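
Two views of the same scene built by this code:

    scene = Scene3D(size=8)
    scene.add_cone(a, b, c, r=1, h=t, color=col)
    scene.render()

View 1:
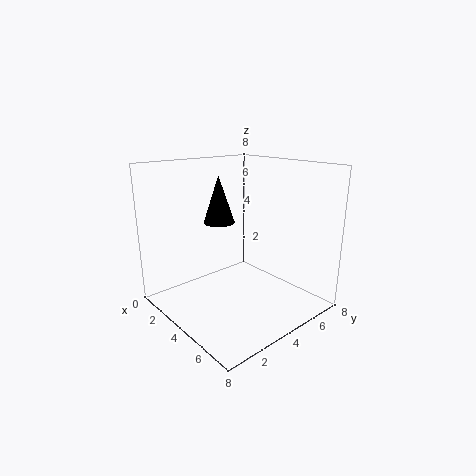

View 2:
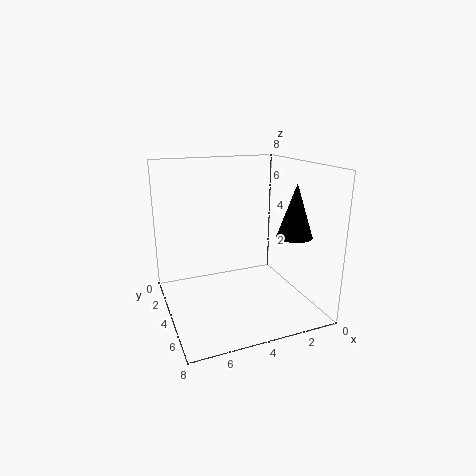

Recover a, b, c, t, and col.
a = 1, b = 5, c = 4, t = 3, col = 'black'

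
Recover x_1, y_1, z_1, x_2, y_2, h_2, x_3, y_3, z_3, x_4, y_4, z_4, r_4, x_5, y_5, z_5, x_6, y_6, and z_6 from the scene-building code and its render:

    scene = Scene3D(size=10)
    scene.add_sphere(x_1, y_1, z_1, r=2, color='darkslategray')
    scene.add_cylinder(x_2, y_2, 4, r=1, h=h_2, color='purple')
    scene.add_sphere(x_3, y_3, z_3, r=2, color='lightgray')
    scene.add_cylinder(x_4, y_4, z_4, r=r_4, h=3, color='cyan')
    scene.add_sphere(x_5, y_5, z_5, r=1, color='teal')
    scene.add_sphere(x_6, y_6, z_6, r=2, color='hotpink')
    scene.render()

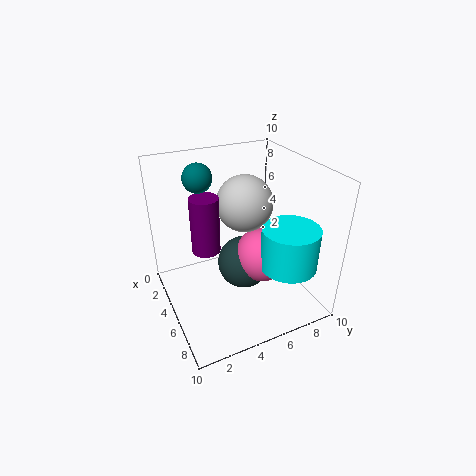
x_1 = 4
y_1 = 6
z_1 = 2
x_2 = 4
y_2 = 3
h_2 = 4
x_3 = 4
y_3 = 6
z_3 = 7
x_4 = 7
y_4 = 8
z_4 = 3
r_4 = 2
x_5 = 3
y_5 = 3
z_5 = 9
x_6 = 5
y_6 = 7
z_6 = 3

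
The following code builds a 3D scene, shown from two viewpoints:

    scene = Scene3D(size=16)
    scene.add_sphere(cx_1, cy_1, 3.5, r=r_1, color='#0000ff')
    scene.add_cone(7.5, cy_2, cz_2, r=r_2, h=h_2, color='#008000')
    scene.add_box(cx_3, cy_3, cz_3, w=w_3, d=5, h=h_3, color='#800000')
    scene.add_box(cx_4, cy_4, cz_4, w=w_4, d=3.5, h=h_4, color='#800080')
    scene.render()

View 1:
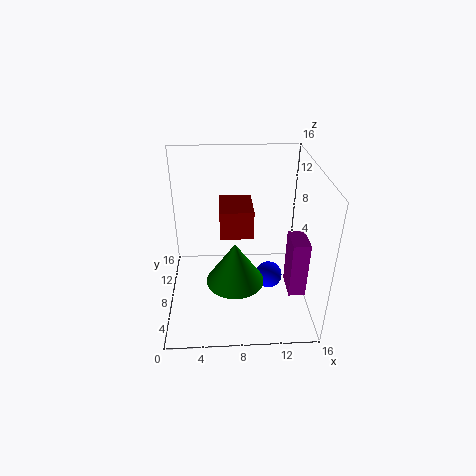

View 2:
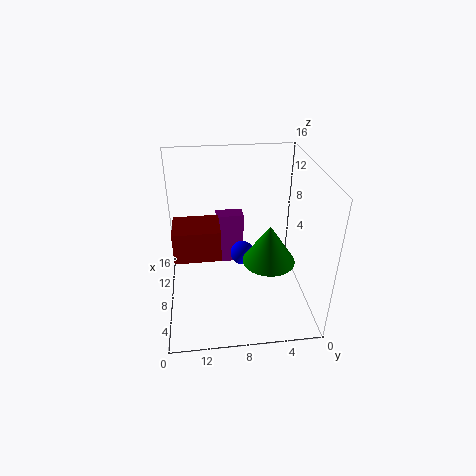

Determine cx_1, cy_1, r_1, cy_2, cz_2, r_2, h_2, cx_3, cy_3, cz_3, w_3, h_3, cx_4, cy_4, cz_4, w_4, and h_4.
cx_1 = 11.5, cy_1 = 7, r_1 = 1.5, cy_2 = 4.5, cz_2 = 5, r_2 = 3, h_2 = 4.5, cx_3 = 6, cy_3 = 10, cz_3 = 6.5, w_3 = 4, h_3 = 3.5, cx_4 = 14, cy_4 = 6.5, cz_4 = 0.5, w_4 = 2, h_4 = 7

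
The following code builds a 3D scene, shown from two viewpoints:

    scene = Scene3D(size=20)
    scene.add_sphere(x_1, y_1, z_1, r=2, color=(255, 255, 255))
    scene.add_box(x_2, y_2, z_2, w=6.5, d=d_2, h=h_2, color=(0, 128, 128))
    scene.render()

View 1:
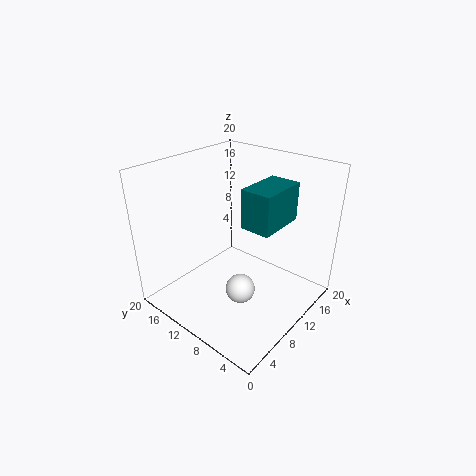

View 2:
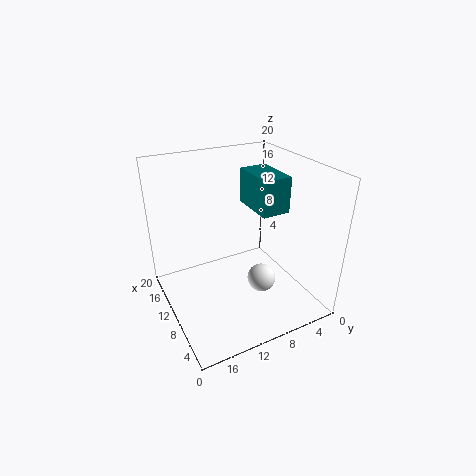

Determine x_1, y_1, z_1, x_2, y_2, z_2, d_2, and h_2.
x_1 = 7.5, y_1 = 7.5, z_1 = 4, x_2 = 7.5, y_2 = 3.5, z_2 = 13.5, d_2 = 4, h_2 = 5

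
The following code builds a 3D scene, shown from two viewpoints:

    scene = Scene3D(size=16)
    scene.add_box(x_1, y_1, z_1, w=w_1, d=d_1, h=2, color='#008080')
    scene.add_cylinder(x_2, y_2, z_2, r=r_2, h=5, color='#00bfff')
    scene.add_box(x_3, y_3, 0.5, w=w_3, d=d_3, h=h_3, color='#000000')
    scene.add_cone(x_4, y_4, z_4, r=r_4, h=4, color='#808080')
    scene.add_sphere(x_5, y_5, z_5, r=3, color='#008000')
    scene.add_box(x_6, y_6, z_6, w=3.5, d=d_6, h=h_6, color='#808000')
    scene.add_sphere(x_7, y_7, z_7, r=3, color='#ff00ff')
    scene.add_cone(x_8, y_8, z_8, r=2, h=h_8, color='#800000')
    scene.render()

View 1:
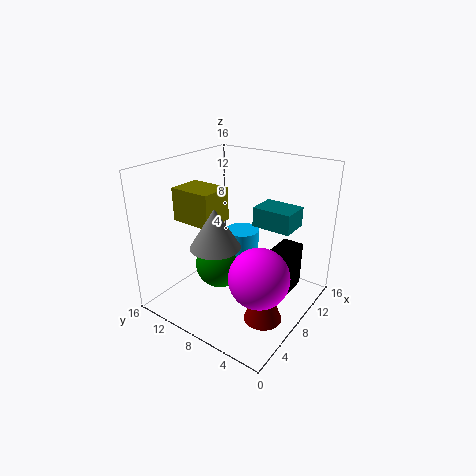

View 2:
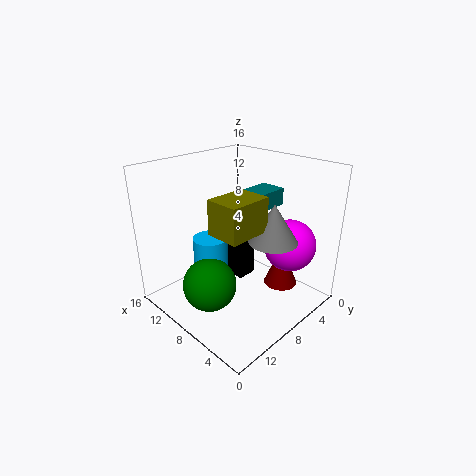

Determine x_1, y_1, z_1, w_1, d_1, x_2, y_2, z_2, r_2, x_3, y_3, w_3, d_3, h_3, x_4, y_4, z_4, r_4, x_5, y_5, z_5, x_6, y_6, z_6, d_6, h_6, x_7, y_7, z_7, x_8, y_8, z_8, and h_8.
x_1 = 7
y_1 = 1.5
z_1 = 10.5
w_1 = 3
d_1 = 4
x_2 = 11
y_2 = 9.5
z_2 = 2.5
r_2 = 2
x_3 = 10
y_3 = 3
w_3 = 4.5
d_3 = 2.5
h_3 = 5.5
x_4 = 3.5
y_4 = 7.5
z_4 = 9
r_4 = 2.5
x_5 = 9
y_5 = 11.5
z_5 = 3
x_6 = 3.5
y_6 = 8.5
z_6 = 10.5
d_6 = 4.5
h_6 = 3.5
x_7 = 4.5
y_7 = 3
z_7 = 6.5
x_8 = 5.5
y_8 = 3
z_8 = 1
h_8 = 5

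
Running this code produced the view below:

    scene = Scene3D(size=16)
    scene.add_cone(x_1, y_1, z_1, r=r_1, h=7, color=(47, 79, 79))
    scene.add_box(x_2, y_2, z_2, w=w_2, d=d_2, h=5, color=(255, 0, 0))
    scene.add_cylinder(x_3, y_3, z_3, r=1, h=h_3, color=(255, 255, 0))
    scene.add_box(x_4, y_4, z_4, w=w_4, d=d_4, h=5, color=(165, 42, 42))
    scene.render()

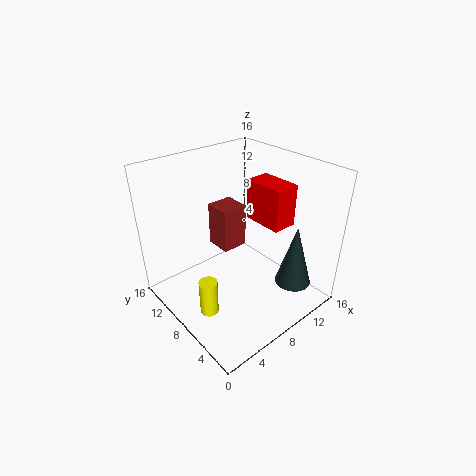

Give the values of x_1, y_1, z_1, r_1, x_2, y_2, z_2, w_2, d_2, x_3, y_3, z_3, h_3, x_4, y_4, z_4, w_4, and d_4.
x_1 = 12; y_1 = 3; z_1 = 3; r_1 = 2; x_2 = 12; y_2 = 6; z_2 = 8; w_2 = 3; d_2 = 5; x_3 = 3; y_3 = 7; z_3 = 1; h_3 = 4; x_4 = 7; y_4 = 9; z_4 = 6; w_4 = 3; d_4 = 3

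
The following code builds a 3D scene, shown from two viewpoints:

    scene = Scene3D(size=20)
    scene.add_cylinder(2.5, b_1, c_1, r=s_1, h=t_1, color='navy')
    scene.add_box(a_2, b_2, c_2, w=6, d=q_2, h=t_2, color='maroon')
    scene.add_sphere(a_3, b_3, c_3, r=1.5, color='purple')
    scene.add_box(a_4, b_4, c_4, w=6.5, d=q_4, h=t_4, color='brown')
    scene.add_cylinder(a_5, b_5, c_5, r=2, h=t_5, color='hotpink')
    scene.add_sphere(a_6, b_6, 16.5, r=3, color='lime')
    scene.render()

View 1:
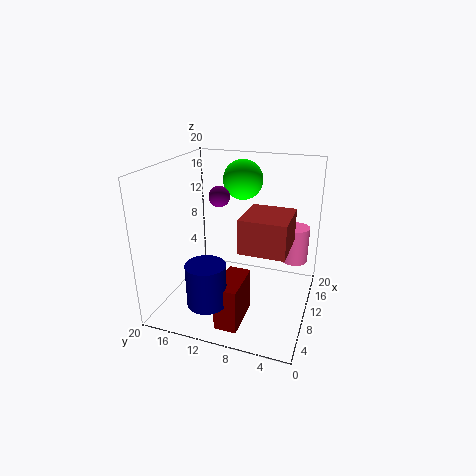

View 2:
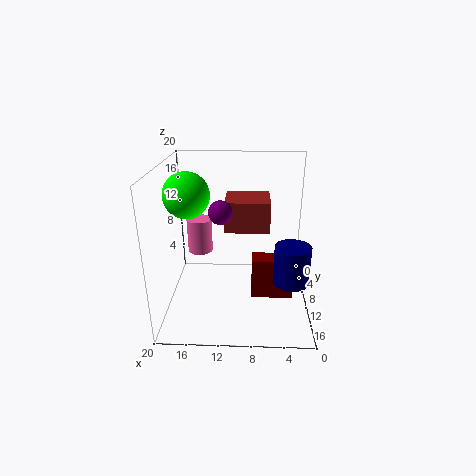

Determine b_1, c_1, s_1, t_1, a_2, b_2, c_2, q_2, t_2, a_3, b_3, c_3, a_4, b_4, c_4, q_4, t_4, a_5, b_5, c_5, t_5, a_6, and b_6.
b_1 = 11.5; c_1 = 4; s_1 = 2.5; t_1 = 5.5; a_2 = 2; b_2 = 7.5; c_2 = 0.5; q_2 = 3; t_2 = 6; a_3 = 12; b_3 = 13.5; c_3 = 15; a_4 = 5.5; b_4 = 2.5; c_4 = 10; q_4 = 6; t_4 = 4.5; a_5 = 16.5; b_5 = 3; c_5 = 4.5; t_5 = 5.5; a_6 = 16.5; b_6 = 11.5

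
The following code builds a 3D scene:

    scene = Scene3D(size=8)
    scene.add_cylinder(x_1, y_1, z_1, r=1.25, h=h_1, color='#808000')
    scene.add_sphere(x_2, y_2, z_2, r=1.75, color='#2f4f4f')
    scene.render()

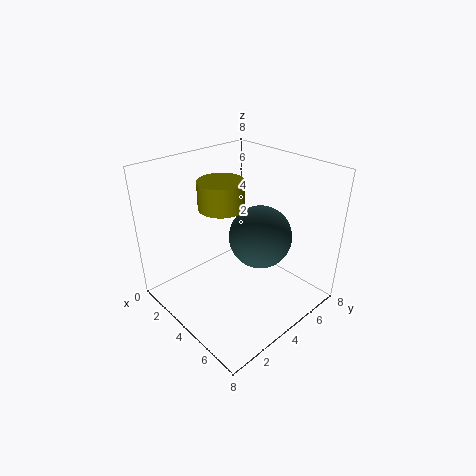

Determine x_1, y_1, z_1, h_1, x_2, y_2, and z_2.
x_1 = 3.25; y_1 = 3.5; z_1 = 5.75; h_1 = 1.5; x_2 = 4.75; y_2 = 5; z_2 = 4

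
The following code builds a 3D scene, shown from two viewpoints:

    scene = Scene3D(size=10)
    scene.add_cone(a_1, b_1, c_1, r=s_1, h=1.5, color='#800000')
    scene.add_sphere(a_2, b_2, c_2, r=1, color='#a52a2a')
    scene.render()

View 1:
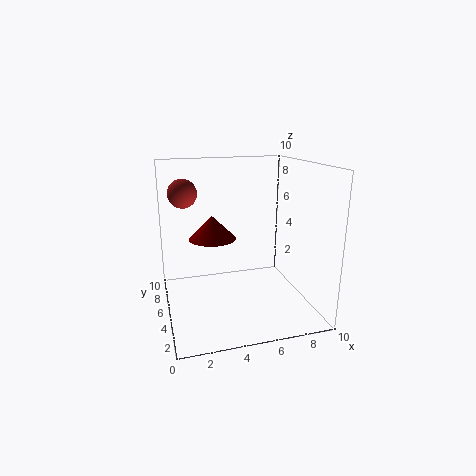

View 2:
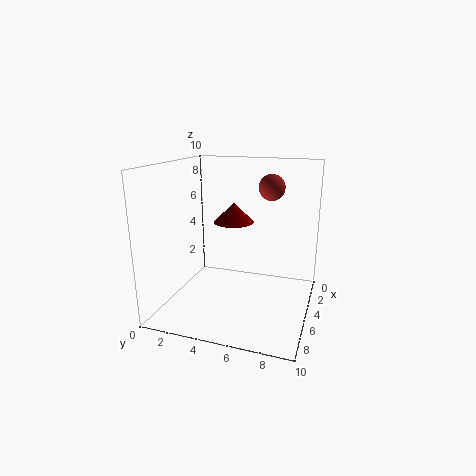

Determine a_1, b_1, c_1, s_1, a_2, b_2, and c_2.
a_1 = 3; b_1 = 4; c_1 = 5.5; s_1 = 1.5; a_2 = 1.5; b_2 = 6.5; c_2 = 8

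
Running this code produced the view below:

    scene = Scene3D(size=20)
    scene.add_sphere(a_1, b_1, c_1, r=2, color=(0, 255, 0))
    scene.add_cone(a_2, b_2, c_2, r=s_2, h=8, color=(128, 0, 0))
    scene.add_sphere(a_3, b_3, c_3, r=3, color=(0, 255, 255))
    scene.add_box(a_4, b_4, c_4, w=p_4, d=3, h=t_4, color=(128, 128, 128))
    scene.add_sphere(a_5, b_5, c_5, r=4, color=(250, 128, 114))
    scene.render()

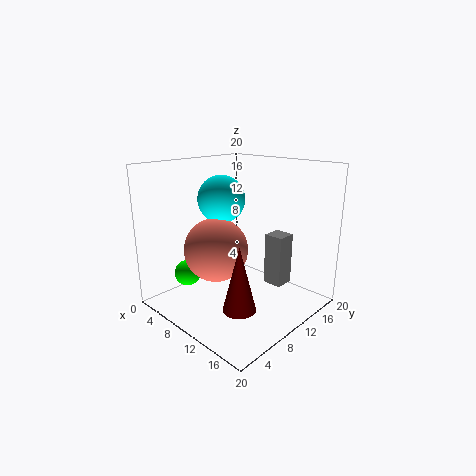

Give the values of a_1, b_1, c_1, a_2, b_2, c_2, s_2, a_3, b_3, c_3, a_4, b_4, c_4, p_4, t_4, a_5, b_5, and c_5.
a_1 = 2; b_1 = 7; c_1 = 3; a_2 = 16; b_2 = 4; c_2 = 4; s_2 = 2; a_3 = 10; b_3 = 7; c_3 = 16; a_4 = 10; b_4 = 16; c_4 = 1; p_4 = 3; t_4 = 8; a_5 = 11; b_5 = 5; c_5 = 10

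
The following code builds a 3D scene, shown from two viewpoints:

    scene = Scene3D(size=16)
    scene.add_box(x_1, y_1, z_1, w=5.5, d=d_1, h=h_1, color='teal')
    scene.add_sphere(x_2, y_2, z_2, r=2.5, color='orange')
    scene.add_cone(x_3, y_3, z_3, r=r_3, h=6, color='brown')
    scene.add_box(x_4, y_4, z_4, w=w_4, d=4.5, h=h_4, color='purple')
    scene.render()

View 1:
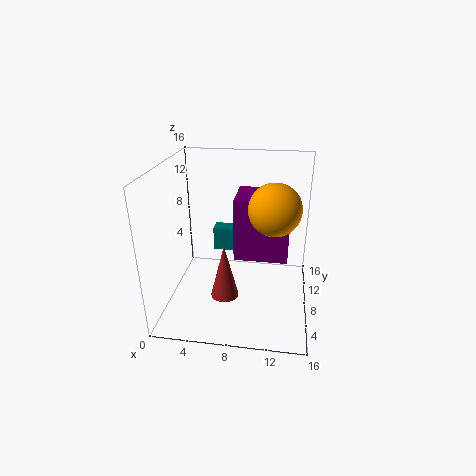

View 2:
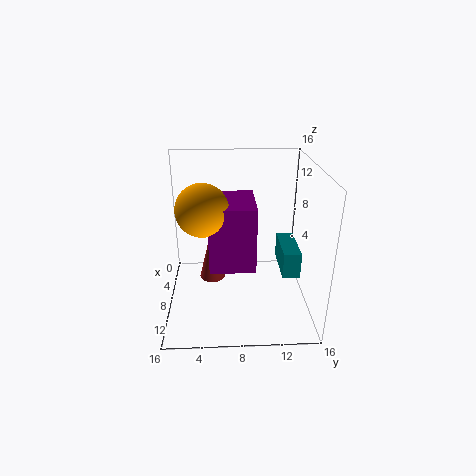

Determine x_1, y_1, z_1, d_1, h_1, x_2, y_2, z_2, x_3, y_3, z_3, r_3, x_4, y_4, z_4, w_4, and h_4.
x_1 = 4, y_1 = 13, z_1 = 3.5, d_1 = 2, h_1 = 3, x_2 = 12, y_2 = 4.5, z_2 = 13, x_3 = 7, y_3 = 5, z_3 = 2.5, r_3 = 1.5, x_4 = 8, y_4 = 5, z_4 = 7, w_4 = 5.5, h_4 = 6.5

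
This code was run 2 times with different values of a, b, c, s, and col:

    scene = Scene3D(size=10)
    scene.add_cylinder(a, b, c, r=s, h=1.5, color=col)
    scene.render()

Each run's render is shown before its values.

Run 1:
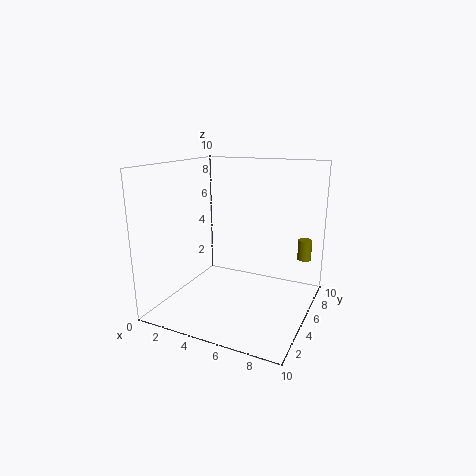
a = 9, b = 8, c = 3, s = 0.5, col = 'olive'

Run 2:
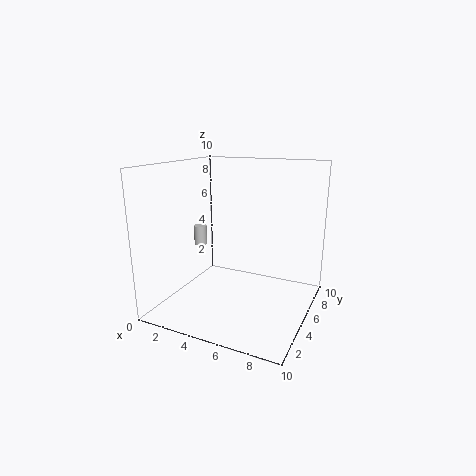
a = 1, b = 6.5, c = 3.5, s = 0.5, col = 'lightgray'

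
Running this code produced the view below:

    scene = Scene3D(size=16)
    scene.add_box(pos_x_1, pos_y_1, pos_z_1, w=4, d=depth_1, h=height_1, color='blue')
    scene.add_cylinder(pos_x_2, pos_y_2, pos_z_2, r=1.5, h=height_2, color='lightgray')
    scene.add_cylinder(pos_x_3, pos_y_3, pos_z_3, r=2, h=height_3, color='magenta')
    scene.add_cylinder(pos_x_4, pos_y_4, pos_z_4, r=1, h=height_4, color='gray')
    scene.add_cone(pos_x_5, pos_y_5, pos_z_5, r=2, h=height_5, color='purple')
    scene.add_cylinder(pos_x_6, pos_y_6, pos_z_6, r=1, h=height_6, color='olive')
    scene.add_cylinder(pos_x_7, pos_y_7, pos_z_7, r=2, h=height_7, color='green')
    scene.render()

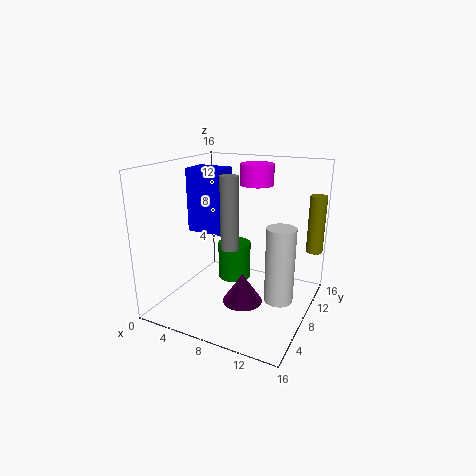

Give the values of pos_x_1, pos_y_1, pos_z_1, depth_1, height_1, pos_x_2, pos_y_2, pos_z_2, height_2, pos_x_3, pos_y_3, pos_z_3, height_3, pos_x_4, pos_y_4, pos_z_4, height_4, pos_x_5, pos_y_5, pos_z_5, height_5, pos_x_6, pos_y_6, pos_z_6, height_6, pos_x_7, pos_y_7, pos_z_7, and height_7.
pos_x_1 = 2.5; pos_y_1 = 6.5; pos_z_1 = 8.5; depth_1 = 3; height_1 = 7; pos_x_2 = 13.5; pos_y_2 = 6.5; pos_z_2 = 2.5; height_2 = 8; pos_x_3 = 8; pos_y_3 = 13; pos_z_3 = 13; height_3 = 2.5; pos_x_4 = 7.5; pos_y_4 = 7; pos_z_4 = 7; height_4 = 8; pos_x_5 = 10.5; pos_y_5 = 4; pos_z_5 = 3; height_5 = 3; pos_x_6 = 15; pos_y_6 = 15; pos_z_6 = 5; height_6 = 7; pos_x_7 = 6; pos_y_7 = 11; pos_z_7 = 1.5; height_7 = 4.5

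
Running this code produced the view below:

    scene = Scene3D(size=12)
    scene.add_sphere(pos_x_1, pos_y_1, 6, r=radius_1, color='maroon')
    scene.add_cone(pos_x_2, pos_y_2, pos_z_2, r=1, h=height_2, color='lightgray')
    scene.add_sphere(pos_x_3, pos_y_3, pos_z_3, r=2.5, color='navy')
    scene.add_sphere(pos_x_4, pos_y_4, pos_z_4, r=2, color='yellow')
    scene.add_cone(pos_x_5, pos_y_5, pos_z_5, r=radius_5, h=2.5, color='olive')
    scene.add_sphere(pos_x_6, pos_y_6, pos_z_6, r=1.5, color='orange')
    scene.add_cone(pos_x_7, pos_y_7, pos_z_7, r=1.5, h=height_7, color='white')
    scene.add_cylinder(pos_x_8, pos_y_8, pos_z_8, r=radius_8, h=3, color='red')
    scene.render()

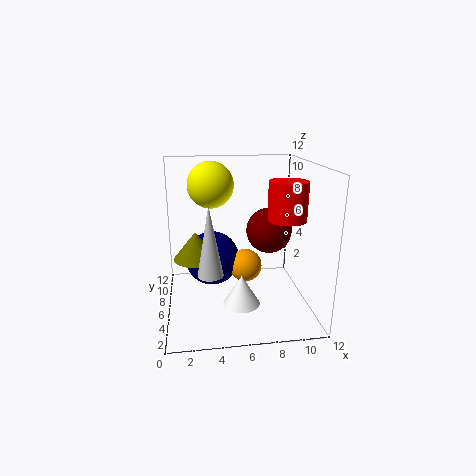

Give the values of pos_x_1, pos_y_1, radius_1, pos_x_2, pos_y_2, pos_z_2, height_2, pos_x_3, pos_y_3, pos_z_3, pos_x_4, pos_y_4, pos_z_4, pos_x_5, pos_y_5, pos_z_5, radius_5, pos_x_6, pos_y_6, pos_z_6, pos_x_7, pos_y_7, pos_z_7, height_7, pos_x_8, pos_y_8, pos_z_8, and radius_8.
pos_x_1 = 9, pos_y_1 = 7.5, radius_1 = 2, pos_x_2 = 3.5, pos_y_2 = 3.5, pos_z_2 = 4, height_2 = 5.5, pos_x_3 = 4, pos_y_3 = 9, pos_z_3 = 3, pos_x_4 = 4, pos_y_4 = 8.5, pos_z_4 = 10, pos_x_5 = 2.5, pos_y_5 = 8, pos_z_5 = 3.5, radius_5 = 2, pos_x_6 = 7, pos_y_6 = 8, pos_z_6 = 2.5, pos_x_7 = 6, pos_y_7 = 4, pos_z_7 = 1, height_7 = 2.5, pos_x_8 = 9.5, pos_y_8 = 4, pos_z_8 = 8, radius_8 = 1.5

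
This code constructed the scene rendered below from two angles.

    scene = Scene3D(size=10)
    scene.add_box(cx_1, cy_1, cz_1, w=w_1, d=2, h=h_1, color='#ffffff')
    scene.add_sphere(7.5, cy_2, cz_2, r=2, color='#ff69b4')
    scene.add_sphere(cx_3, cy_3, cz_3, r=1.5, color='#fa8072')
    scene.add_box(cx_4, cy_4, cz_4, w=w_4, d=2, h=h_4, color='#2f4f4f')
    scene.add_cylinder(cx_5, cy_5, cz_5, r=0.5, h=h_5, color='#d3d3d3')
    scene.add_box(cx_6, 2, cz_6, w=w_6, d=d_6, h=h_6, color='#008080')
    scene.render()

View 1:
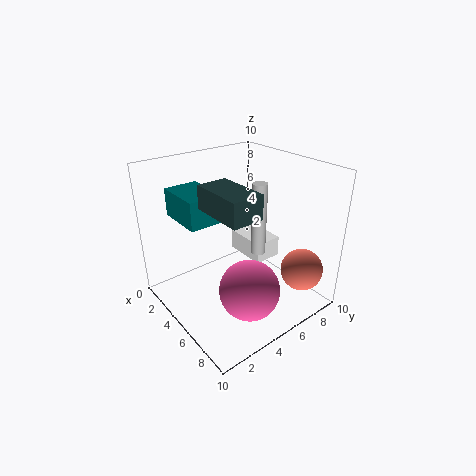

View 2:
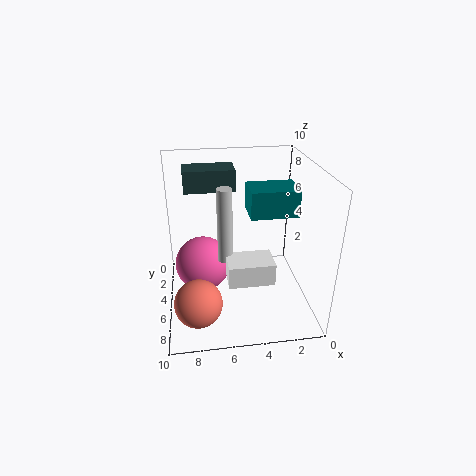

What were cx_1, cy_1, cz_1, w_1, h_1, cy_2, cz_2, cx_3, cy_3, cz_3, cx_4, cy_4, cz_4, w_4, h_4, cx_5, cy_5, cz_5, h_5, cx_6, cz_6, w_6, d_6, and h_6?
cx_1 = 3; cy_1 = 6; cz_1 = 3; w_1 = 3; h_1 = 1.5; cy_2 = 4; cz_2 = 2.5; cx_3 = 8; cy_3 = 8.5; cz_3 = 2.5; cx_4 = 5; cy_4 = 2; cz_4 = 8; w_4 = 3.5; h_4 = 1.5; cx_5 = 6; cy_5 = 6; cz_5 = 4; h_5 = 5; cx_6 = 0.5; cz_6 = 6; w_6 = 3.5; d_6 = 2.5; h_6 = 2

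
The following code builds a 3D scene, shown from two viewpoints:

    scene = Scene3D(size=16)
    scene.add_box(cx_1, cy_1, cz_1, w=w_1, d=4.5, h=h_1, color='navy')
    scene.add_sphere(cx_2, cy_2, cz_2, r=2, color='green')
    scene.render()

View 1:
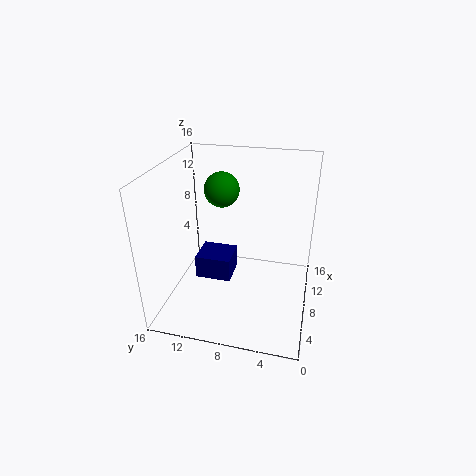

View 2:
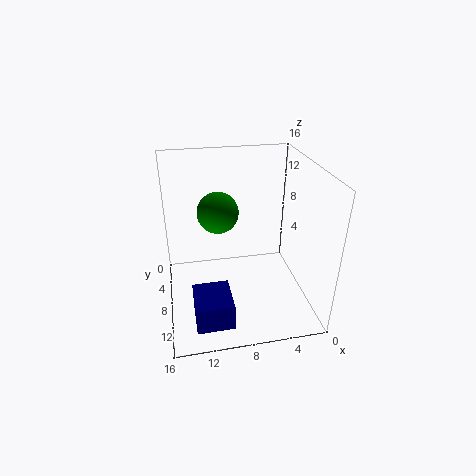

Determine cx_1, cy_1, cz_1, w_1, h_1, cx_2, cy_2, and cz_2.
cx_1 = 9.5; cy_1 = 9.5; cz_1 = 0.5; w_1 = 4; h_1 = 3; cx_2 = 10.5; cy_2 = 10.5; cz_2 = 12.5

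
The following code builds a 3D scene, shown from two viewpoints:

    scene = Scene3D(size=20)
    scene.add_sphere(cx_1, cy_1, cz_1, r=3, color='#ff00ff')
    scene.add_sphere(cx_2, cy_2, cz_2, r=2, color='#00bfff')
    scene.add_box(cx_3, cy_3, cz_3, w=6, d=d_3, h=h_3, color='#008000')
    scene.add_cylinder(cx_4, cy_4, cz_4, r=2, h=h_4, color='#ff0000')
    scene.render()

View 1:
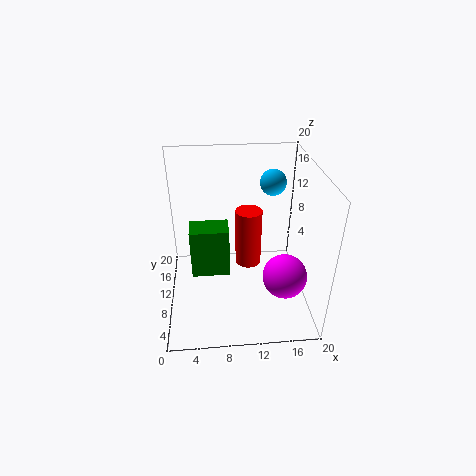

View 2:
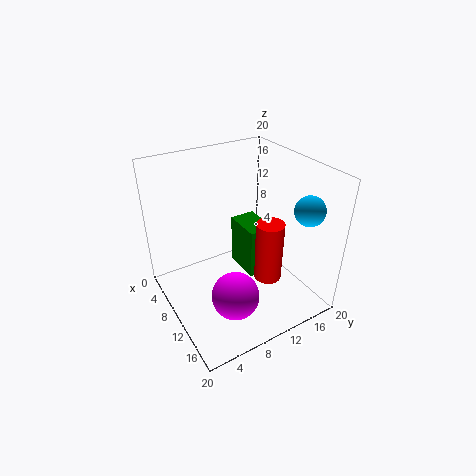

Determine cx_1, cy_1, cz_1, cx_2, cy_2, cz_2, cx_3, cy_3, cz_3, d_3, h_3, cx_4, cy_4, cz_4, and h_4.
cx_1 = 16; cy_1 = 6; cz_1 = 6; cx_2 = 16; cy_2 = 17; cz_2 = 15; cx_3 = 3; cy_3 = 13; cz_3 = 1; d_3 = 4; h_3 = 8; cx_4 = 12; cy_4 = 14; cz_4 = 3; h_4 = 9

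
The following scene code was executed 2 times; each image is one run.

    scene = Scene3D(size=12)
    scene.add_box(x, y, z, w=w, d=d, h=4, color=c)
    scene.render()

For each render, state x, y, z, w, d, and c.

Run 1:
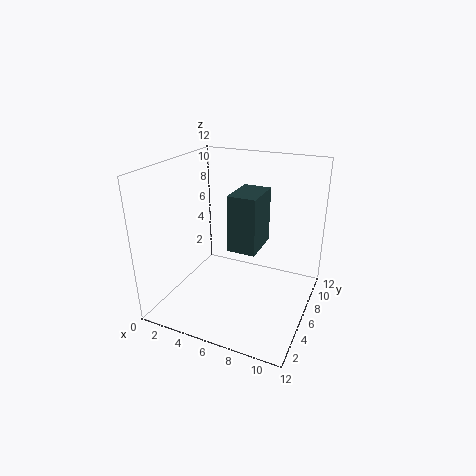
x = 7, y = 2, z = 7, w = 2, d = 3, c = 'darkslategray'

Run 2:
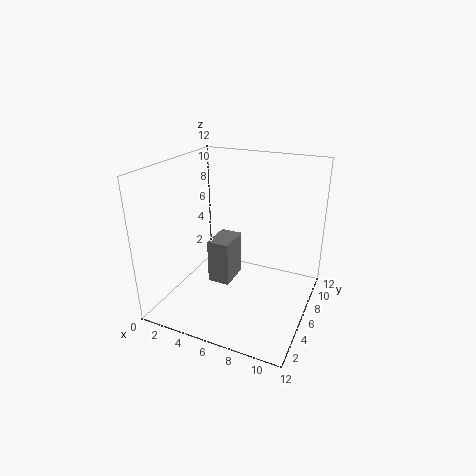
x = 3, y = 6, z = 1, w = 2, d = 3, c = 'gray'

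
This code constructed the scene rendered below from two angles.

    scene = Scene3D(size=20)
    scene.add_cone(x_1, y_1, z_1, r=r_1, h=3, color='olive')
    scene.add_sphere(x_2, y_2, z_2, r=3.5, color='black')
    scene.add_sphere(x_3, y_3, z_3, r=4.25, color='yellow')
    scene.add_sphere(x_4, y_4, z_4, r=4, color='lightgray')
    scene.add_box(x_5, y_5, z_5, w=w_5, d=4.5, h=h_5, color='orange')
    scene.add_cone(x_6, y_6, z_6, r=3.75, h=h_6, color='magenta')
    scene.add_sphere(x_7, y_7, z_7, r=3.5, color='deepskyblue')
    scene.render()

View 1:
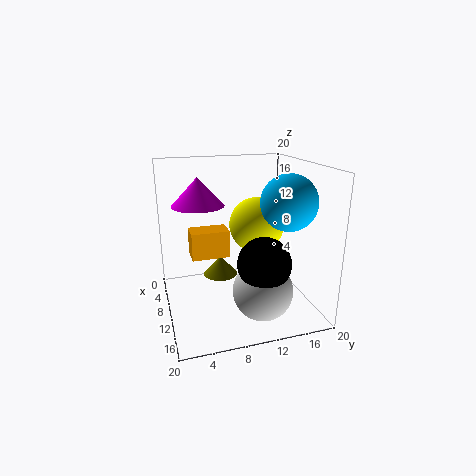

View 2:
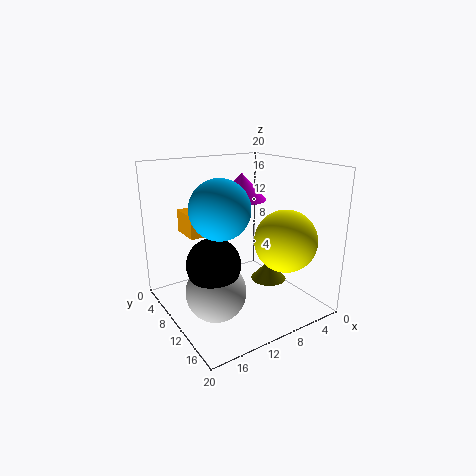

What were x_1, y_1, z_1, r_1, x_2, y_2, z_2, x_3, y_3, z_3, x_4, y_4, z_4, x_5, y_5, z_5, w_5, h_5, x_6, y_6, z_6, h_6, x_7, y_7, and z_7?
x_1 = 3.5, y_1 = 9, z_1 = 1.5, r_1 = 2.75, x_2 = 15, y_2 = 12, z_2 = 8, x_3 = 5.25, y_3 = 14.5, z_3 = 10, x_4 = 14.75, y_4 = 12, z_4 = 4, x_5 = 13, y_5 = 2.75, z_5 = 10, w_5 = 2.75, h_5 = 3.25, x_6 = 6.25, y_6 = 5.25, z_6 = 14, h_6 = 4, x_7 = 15.5, y_7 = 14.75, z_7 = 16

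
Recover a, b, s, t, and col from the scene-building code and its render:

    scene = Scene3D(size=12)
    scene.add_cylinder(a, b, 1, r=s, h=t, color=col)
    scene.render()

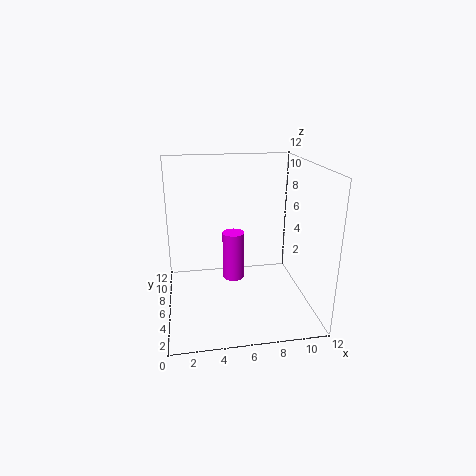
a = 6
b = 8.5
s = 1
t = 4.5
col = 'magenta'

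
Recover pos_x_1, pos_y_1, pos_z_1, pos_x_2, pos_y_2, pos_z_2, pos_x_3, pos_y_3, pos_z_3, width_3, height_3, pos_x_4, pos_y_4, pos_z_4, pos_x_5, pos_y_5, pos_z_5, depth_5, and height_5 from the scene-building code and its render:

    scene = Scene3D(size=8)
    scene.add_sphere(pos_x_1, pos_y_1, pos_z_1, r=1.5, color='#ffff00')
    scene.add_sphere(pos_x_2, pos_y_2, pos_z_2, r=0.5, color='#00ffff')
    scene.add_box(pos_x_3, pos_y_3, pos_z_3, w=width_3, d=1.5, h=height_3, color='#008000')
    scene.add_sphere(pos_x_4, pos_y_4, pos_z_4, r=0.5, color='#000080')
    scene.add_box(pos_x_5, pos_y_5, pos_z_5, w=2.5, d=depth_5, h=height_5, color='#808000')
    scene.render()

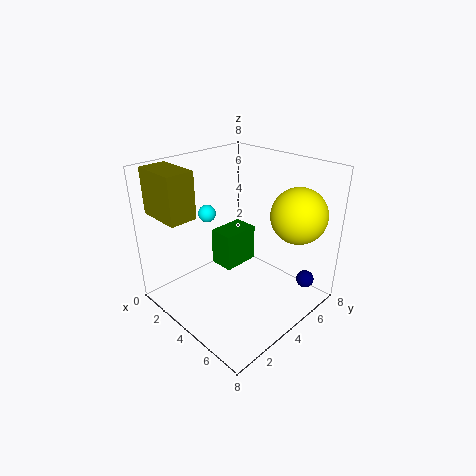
pos_x_1 = 6.5, pos_y_1 = 6, pos_z_1 = 5.5, pos_x_2 = 2, pos_y_2 = 3.5, pos_z_2 = 5, pos_x_3 = 6, pos_y_3 = 0.5, pos_z_3 = 5, width_3 = 1, height_3 = 1.5, pos_x_4 = 7, pos_y_4 = 6.5, pos_z_4 = 1.5, pos_x_5 = 0.5, pos_y_5 = 0.5, pos_z_5 = 5.5, depth_5 = 1.5, height_5 = 2.5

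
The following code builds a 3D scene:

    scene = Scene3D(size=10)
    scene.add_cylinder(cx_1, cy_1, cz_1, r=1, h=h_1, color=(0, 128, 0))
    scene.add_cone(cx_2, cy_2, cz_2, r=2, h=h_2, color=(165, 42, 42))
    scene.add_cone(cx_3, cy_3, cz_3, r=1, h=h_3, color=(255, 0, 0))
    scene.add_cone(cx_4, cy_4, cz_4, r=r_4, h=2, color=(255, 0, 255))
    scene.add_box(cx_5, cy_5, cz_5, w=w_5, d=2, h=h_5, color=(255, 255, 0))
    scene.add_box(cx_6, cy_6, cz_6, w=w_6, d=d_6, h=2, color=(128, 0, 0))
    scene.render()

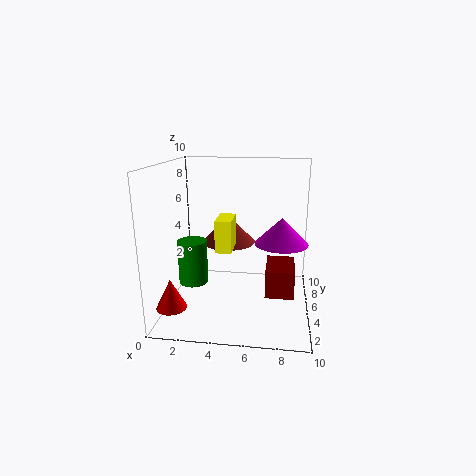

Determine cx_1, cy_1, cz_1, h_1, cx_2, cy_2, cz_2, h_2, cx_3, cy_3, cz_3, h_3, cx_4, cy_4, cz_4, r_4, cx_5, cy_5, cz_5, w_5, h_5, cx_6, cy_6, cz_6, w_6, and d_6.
cx_1 = 2
cy_1 = 4
cz_1 = 2
h_1 = 3
cx_2 = 4
cy_2 = 7
cz_2 = 4
h_2 = 2
cx_3 = 1
cy_3 = 2
cz_3 = 1
h_3 = 2
cx_4 = 8
cy_4 = 7
cz_4 = 4
r_4 = 2
cx_5 = 4
cy_5 = 2
cz_5 = 5
w_5 = 1
h_5 = 2
cx_6 = 7
cy_6 = 4
cz_6 = 1
w_6 = 2
d_6 = 3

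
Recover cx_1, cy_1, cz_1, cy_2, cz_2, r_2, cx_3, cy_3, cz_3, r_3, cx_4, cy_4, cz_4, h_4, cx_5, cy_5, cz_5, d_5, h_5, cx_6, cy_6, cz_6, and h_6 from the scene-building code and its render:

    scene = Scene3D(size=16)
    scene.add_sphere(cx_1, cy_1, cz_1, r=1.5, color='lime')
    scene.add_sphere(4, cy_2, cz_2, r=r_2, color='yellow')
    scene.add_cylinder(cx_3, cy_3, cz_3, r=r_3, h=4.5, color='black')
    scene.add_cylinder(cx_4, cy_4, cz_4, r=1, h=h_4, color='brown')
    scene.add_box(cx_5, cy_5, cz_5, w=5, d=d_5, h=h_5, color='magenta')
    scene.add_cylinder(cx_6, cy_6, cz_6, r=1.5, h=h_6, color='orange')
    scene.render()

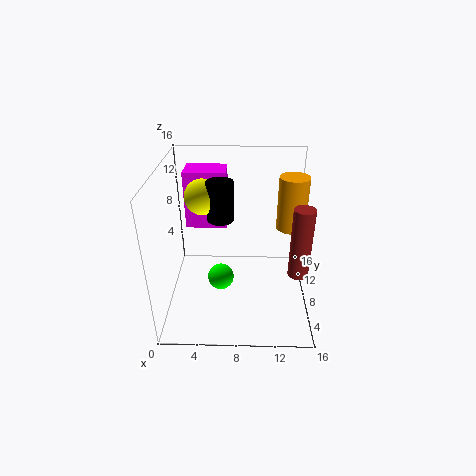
cx_1 = 6; cy_1 = 7.5; cz_1 = 3; cy_2 = 10; cz_2 = 12; r_2 = 2; cx_3 = 6; cy_3 = 9.5; cz_3 = 9.5; r_3 = 1.5; cx_4 = 14; cy_4 = 3; cz_4 = 7; h_4 = 7; cx_5 = 1.5; cy_5 = 12; cz_5 = 7; d_5 = 3.5; h_5 = 7; cx_6 = 13.5; cy_6 = 7; cz_6 = 10; h_6 = 5.5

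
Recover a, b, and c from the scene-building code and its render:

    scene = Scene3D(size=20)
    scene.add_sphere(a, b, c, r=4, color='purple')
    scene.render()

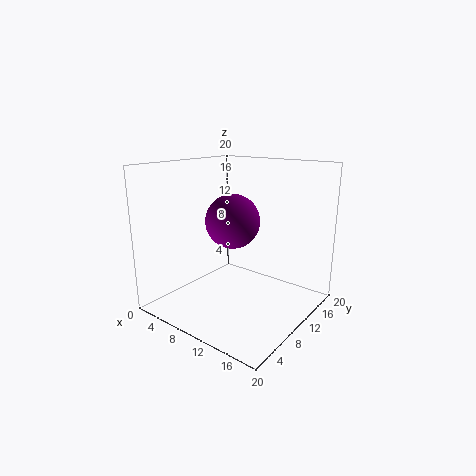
a = 7.5
b = 12
c = 11.5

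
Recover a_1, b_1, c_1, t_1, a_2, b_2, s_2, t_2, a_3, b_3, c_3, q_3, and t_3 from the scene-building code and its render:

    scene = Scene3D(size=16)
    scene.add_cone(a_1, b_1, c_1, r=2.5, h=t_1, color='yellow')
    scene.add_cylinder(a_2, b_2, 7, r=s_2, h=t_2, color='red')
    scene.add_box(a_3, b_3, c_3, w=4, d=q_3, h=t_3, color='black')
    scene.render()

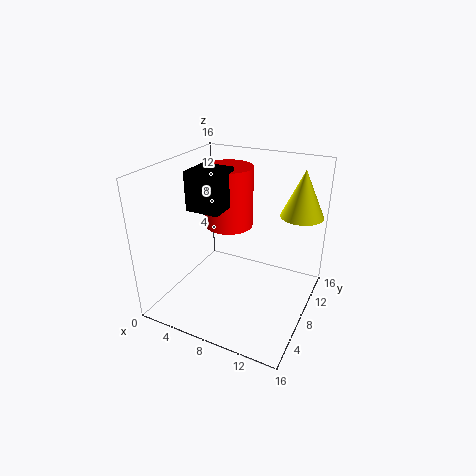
a_1 = 13.5
b_1 = 13.5
c_1 = 9.5
t_1 = 5.5
a_2 = 4.5
b_2 = 12.5
s_2 = 3
t_2 = 7.5
a_3 = 2
b_3 = 7
c_3 = 10.5
q_3 = 4
t_3 = 4.5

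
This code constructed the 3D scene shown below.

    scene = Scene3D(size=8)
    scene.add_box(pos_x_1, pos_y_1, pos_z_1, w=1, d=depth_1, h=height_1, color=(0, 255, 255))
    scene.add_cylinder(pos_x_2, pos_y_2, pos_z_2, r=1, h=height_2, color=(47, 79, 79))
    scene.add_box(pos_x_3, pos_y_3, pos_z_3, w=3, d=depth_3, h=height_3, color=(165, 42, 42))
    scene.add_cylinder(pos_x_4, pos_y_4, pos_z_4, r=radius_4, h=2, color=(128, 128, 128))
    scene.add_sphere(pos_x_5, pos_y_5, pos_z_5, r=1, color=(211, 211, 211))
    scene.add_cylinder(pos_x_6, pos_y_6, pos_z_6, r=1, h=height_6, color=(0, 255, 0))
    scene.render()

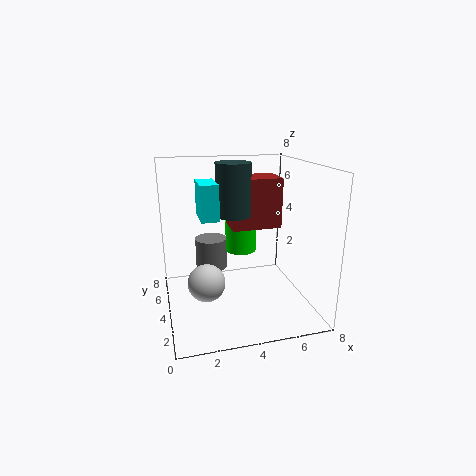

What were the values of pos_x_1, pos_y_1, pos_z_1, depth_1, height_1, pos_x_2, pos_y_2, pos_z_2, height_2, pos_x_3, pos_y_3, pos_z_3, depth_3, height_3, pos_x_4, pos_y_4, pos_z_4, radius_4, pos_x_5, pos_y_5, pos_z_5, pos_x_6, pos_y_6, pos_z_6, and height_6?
pos_x_1 = 2; pos_y_1 = 4; pos_z_1 = 5; depth_1 = 2; height_1 = 2; pos_x_2 = 4; pos_y_2 = 5; pos_z_2 = 5; height_2 = 3; pos_x_3 = 4; pos_y_3 = 5; pos_z_3 = 4; depth_3 = 2; height_3 = 3; pos_x_4 = 3; pos_y_4 = 7; pos_z_4 = 1; radius_4 = 1; pos_x_5 = 2; pos_y_5 = 3; pos_z_5 = 2; pos_x_6 = 5; pos_y_6 = 7; pos_z_6 = 2; height_6 = 2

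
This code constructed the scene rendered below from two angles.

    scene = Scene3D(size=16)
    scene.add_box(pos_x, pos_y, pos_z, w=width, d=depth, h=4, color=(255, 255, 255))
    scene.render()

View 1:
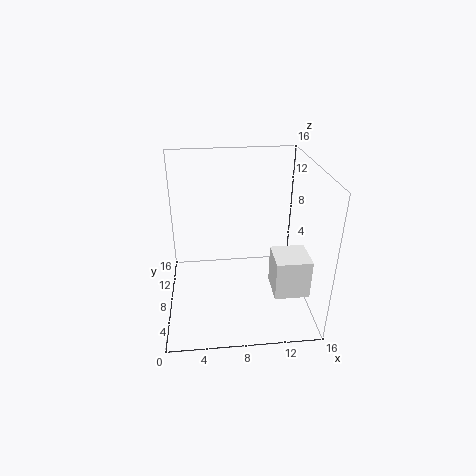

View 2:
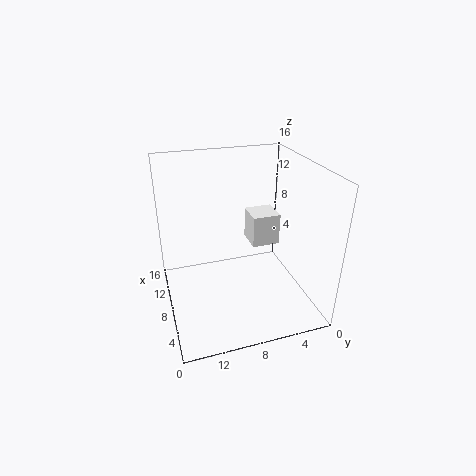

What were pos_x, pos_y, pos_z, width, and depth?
pos_x = 11
pos_y = 1.5
pos_z = 4.5
width = 3.5
depth = 3.5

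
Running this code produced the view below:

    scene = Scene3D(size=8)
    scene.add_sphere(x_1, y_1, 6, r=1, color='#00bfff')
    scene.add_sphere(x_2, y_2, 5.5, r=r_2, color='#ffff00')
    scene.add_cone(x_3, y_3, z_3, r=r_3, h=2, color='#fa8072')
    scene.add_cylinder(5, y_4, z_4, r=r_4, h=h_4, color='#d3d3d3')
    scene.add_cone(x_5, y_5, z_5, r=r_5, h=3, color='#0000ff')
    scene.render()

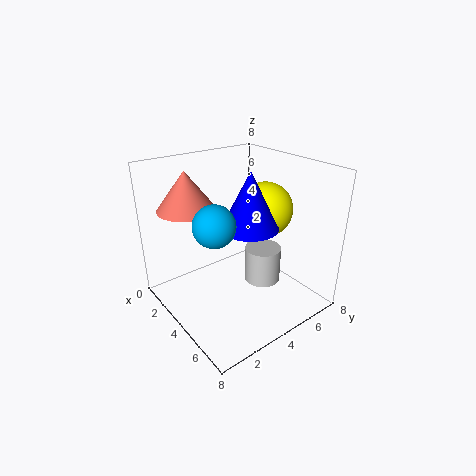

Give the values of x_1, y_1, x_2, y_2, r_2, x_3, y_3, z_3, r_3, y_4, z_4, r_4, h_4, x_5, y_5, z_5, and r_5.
x_1 = 5.5
y_1 = 1.5
x_2 = 4.5
y_2 = 5.5
r_2 = 1.5
x_3 = 3
y_3 = 1.5
z_3 = 6
r_3 = 1.5
y_4 = 5
z_4 = 1.5
r_4 = 1
h_4 = 2
x_5 = 5
y_5 = 4
z_5 = 5
r_5 = 1.5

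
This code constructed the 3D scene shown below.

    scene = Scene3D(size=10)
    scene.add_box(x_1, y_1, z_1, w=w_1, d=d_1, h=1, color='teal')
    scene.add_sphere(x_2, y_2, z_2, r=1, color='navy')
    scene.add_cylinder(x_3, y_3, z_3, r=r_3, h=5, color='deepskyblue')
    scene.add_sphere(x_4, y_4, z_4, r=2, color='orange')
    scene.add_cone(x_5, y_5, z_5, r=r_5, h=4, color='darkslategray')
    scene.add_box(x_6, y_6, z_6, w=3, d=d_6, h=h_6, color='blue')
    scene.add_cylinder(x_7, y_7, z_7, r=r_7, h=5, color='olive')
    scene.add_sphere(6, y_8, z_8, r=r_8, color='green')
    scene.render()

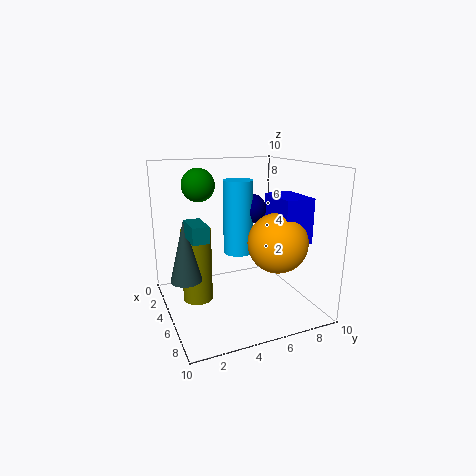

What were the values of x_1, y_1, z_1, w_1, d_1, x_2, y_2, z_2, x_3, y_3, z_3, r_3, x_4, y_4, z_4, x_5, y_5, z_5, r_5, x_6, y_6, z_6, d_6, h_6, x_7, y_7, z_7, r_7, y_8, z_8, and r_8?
x_1 = 6
y_1 = 1
z_1 = 6
w_1 = 2
d_1 = 1
x_2 = 5
y_2 = 6
z_2 = 7
x_3 = 5
y_3 = 5
z_3 = 4
r_3 = 1
x_4 = 7
y_4 = 7
z_4 = 5
x_5 = 6
y_5 = 1
z_5 = 3
r_5 = 1
x_6 = 5
y_6 = 7
z_6 = 5
d_6 = 2
h_6 = 3
x_7 = 5
y_7 = 2
z_7 = 1
r_7 = 1
y_8 = 2
z_8 = 9
r_8 = 1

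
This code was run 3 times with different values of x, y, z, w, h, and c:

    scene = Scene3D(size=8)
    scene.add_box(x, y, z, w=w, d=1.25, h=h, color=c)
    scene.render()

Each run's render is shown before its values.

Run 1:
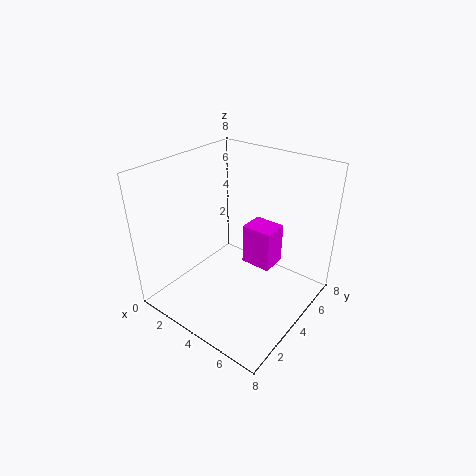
x = 5.25
y = 2.75
z = 3.75
w = 1.5
h = 2
c = 'magenta'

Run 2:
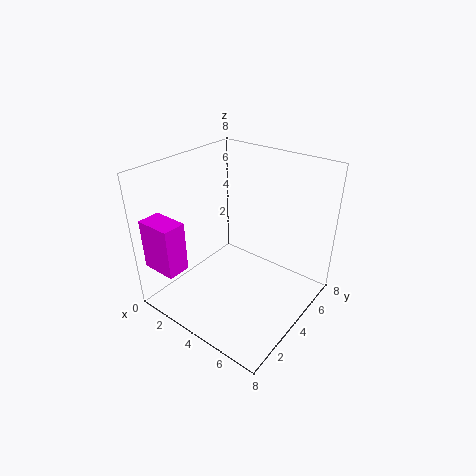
x = 0.5
y = 0.25
z = 2.75
w = 2
h = 2.75
c = 'magenta'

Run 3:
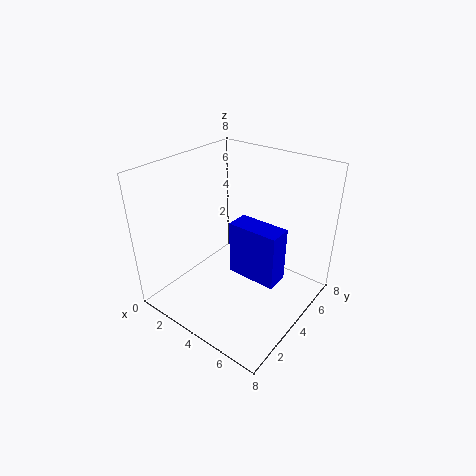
x = 4
y = 3.25
z = 2.25
w = 2.75
h = 3
c = 'blue'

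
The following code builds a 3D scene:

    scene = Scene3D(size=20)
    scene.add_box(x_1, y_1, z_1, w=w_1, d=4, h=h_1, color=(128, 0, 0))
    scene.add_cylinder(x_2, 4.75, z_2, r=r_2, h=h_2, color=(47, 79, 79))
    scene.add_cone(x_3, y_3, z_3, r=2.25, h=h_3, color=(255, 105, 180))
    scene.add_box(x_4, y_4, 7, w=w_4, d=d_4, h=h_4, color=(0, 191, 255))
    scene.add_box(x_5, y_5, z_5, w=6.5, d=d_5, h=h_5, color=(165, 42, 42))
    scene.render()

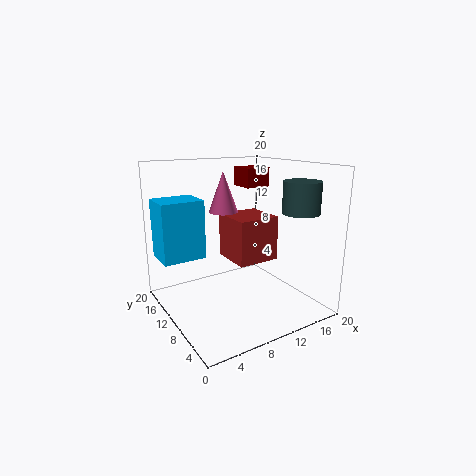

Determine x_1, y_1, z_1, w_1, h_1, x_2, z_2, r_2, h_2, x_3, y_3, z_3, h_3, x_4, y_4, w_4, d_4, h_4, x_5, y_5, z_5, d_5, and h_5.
x_1 = 14.75
y_1 = 14.75
z_1 = 15.75
w_1 = 4
h_1 = 3
x_2 = 16.5
z_2 = 13.75
r_2 = 2.5
h_2 = 4.25
x_3 = 11.25
y_3 = 16.25
z_3 = 12.25
h_3 = 6.25
x_4 = 0.25
y_4 = 12.5
w_4 = 6
d_4 = 5
h_4 = 8.25
x_5 = 10.75
y_5 = 10.25
z_5 = 5.25
d_5 = 6.5
h_5 = 6.75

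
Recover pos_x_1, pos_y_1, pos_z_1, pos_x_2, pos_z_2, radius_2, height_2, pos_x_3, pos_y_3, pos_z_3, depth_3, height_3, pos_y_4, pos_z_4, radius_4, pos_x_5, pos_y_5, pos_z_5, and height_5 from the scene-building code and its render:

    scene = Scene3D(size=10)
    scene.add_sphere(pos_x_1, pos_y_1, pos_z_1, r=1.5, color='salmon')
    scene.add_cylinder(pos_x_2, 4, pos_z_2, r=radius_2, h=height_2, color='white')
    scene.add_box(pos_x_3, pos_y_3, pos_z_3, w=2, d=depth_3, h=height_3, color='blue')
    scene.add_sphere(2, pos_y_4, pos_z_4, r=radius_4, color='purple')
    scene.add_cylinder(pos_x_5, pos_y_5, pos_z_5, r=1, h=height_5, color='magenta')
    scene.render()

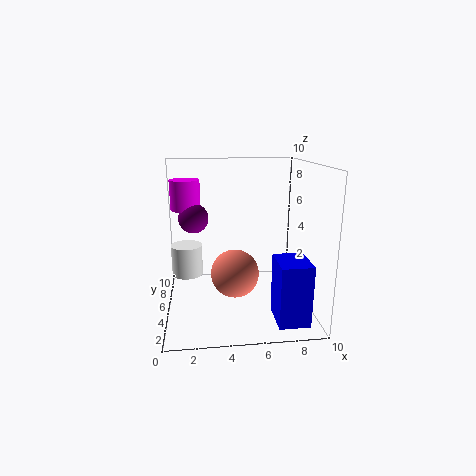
pos_x_1 = 4.5
pos_y_1 = 2.5
pos_z_1 = 3.5
pos_x_2 = 1.5
pos_z_2 = 3
radius_2 = 1
height_2 = 2
pos_x_3 = 7
pos_y_3 = 0.5
pos_z_3 = 0.5
depth_3 = 2.5
height_3 = 4
pos_y_4 = 5
pos_z_4 = 6.5
radius_4 = 1
pos_x_5 = 1.5
pos_y_5 = 5.5
pos_z_5 = 7
height_5 = 2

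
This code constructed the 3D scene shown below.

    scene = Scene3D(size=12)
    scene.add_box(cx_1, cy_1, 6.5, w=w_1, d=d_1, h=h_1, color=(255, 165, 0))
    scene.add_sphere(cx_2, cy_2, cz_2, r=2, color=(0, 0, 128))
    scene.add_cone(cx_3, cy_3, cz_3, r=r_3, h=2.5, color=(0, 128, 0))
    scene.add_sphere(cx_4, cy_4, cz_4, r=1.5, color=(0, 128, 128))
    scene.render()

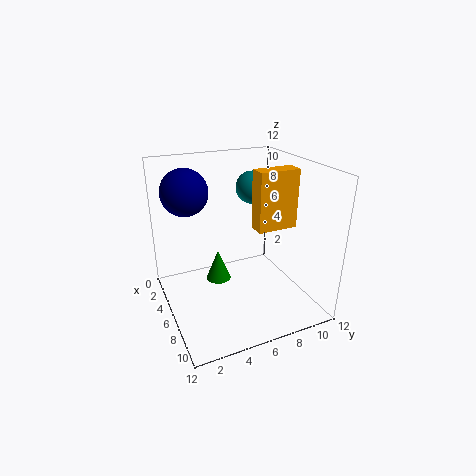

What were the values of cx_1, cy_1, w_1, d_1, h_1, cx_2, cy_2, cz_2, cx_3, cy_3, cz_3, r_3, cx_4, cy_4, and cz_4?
cx_1 = 5.5, cy_1 = 7.5, w_1 = 1.5, d_1 = 3.5, h_1 = 5, cx_2 = 3, cy_2 = 2.5, cz_2 = 9.5, cx_3 = 6.5, cy_3 = 4, cz_3 = 3, r_3 = 1, cx_4 = 2.5, cy_4 = 9, cz_4 = 9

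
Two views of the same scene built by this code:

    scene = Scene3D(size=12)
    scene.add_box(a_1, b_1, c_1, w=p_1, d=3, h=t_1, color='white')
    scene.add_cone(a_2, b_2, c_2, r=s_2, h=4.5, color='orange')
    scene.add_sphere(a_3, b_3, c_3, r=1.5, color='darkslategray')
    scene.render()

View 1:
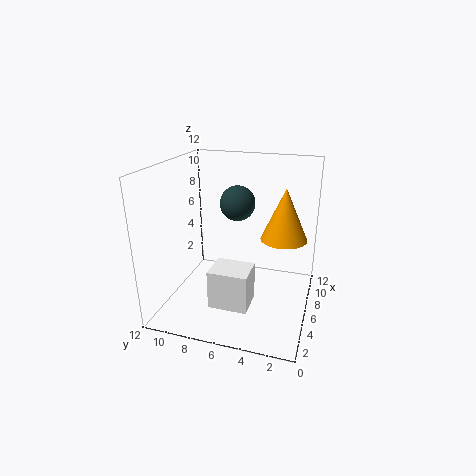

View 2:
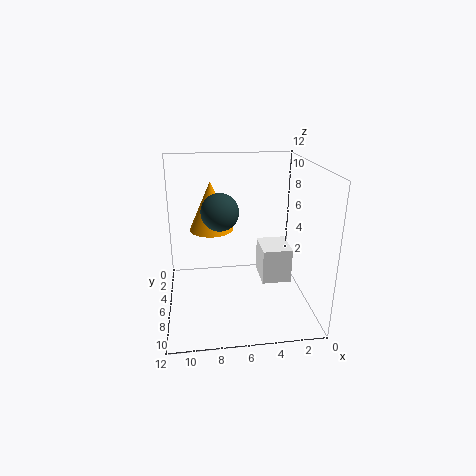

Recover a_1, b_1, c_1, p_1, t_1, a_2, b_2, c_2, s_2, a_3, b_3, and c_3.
a_1 = 1.5; b_1 = 4; c_1 = 2; p_1 = 2.5; t_1 = 3; a_2 = 8; b_2 = 2.5; c_2 = 5.5; s_2 = 2; a_3 = 7.5; b_3 = 6.5; c_3 = 8.5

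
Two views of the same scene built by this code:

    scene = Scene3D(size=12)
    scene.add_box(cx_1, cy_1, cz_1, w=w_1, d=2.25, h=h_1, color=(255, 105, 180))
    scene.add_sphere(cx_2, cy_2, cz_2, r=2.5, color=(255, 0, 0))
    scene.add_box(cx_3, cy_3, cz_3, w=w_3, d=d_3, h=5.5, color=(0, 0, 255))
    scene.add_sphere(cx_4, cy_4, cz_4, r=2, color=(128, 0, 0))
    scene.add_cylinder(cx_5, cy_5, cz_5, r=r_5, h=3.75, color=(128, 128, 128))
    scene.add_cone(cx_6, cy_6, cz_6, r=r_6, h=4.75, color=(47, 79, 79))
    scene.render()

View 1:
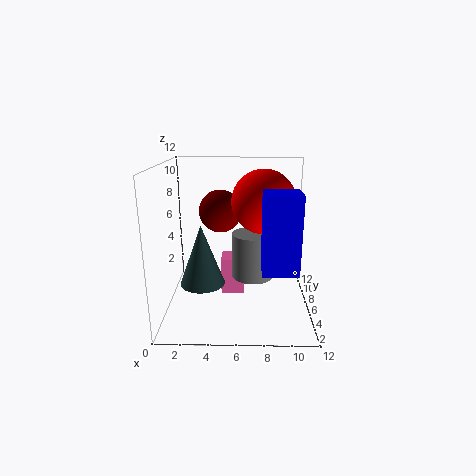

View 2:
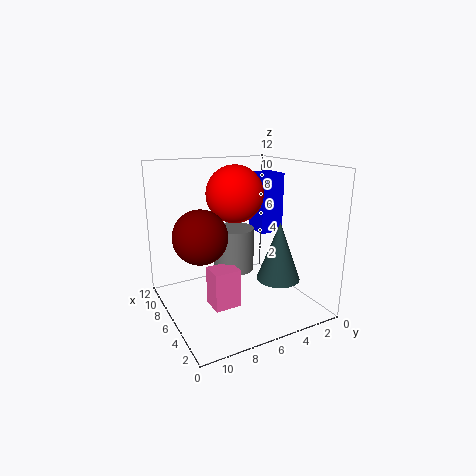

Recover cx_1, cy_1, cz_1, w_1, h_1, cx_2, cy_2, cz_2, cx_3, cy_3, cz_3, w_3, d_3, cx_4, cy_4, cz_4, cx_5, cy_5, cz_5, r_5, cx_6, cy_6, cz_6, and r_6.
cx_1 = 4.5
cy_1 = 6.5
cz_1 = 0.5
w_1 = 2
h_1 = 3.25
cx_2 = 8
cy_2 = 5.25
cz_2 = 9.25
cx_3 = 7.75
cy_3 = 0.25
cz_3 = 5.25
w_3 = 2.5
d_3 = 2.25
cx_4 = 4.25
cy_4 = 10
cz_4 = 7.25
cx_5 = 7.25
cy_5 = 5.75
cz_5 = 2.75
r_5 = 1.75
cx_6 = 3.25
cy_6 = 3.75
cz_6 = 3
r_6 = 1.75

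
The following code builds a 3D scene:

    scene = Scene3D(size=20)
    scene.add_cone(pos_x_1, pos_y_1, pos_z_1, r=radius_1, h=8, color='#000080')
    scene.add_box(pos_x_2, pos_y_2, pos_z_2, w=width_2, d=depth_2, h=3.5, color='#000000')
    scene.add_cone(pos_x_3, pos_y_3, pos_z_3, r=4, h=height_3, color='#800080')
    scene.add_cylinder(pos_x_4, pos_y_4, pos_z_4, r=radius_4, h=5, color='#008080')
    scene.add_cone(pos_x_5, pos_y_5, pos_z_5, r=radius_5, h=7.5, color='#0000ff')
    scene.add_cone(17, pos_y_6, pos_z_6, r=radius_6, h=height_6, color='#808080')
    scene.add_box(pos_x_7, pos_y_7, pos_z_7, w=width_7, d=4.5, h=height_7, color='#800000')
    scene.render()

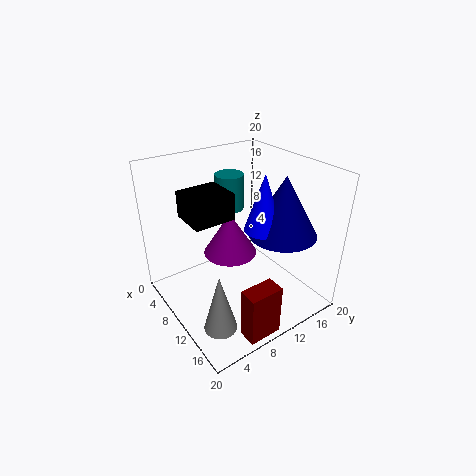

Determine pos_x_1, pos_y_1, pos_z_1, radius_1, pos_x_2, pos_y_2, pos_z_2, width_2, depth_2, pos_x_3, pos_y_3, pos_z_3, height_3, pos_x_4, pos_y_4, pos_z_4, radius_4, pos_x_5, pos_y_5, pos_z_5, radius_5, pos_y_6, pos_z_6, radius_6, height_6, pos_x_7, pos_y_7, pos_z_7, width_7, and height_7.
pos_x_1 = 14.5, pos_y_1 = 14, pos_z_1 = 11.5, radius_1 = 4.5, pos_x_2 = 6.5, pos_y_2 = 3, pos_z_2 = 14, width_2 = 5, depth_2 = 5.5, pos_x_3 = 6.5, pos_y_3 = 11, pos_z_3 = 5.5, height_3 = 6.5, pos_x_4 = 6.5, pos_y_4 = 11, pos_z_4 = 13, radius_4 = 2, pos_x_5 = 13.5, pos_y_5 = 11.5, pos_z_5 = 12.5, radius_5 = 2.5, pos_y_6 = 2.5, pos_z_6 = 3.5, radius_6 = 2, height_6 = 7.5, pos_x_7 = 17, pos_y_7 = 5.5, pos_z_7 = 0.5, width_7 = 2.5, height_7 = 7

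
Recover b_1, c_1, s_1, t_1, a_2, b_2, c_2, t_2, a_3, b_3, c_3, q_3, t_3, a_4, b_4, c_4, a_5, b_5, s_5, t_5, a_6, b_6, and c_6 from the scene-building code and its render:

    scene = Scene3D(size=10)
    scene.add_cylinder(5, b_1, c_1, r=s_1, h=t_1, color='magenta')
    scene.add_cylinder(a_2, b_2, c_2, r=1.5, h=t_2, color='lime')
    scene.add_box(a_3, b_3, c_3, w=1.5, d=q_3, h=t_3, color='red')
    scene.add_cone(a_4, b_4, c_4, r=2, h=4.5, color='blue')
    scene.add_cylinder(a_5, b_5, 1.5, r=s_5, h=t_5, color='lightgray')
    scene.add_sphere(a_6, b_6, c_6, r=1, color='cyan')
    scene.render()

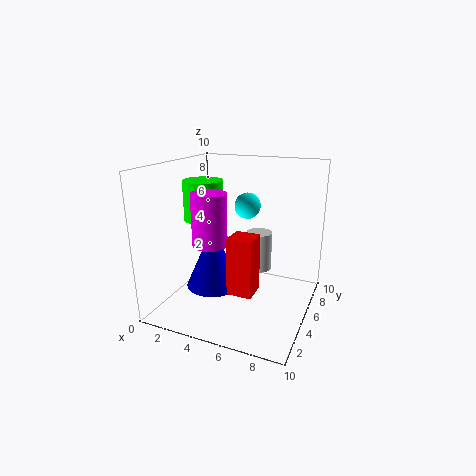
b_1 = 1; c_1 = 6; s_1 = 1; t_1 = 3; a_2 = 1.5; b_2 = 6.5; c_2 = 5.5; t_2 = 3; a_3 = 6; b_3 = 1; c_3 = 3; q_3 = 1.5; t_3 = 3.5; a_4 = 3; b_4 = 5; c_4 = 1; a_5 = 5.5; b_5 = 8; s_5 = 1; t_5 = 3; a_6 = 4.5; b_6 = 8; c_6 = 6.5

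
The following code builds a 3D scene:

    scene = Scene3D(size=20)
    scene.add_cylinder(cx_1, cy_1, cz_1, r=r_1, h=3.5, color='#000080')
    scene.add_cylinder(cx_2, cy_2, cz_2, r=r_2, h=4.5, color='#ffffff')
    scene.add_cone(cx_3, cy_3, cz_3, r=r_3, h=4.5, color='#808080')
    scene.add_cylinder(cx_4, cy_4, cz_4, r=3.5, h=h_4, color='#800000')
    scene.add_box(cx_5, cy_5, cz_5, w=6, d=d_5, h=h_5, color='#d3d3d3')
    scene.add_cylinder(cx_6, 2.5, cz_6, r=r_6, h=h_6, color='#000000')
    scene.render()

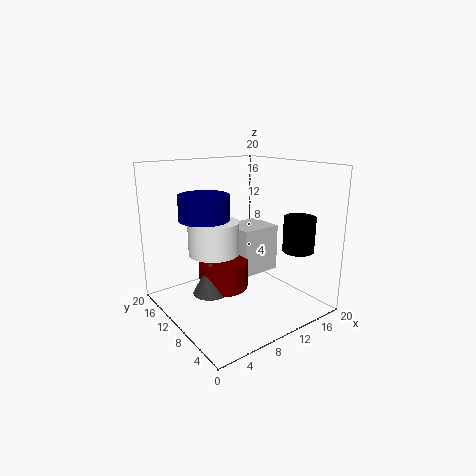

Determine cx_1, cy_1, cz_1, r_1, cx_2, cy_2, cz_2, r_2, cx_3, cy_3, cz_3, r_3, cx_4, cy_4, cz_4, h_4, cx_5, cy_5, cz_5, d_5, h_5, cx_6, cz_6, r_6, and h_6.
cx_1 = 6.5; cy_1 = 13; cz_1 = 12.5; r_1 = 3.5; cx_2 = 7; cy_2 = 11.5; cz_2 = 8; r_2 = 3.5; cx_3 = 6; cy_3 = 11; cz_3 = 2.5; r_3 = 2.5; cx_4 = 8.5; cy_4 = 11.5; cz_4 = 2.5; h_4 = 4; cx_5 = 11.5; cy_5 = 10; cz_5 = 3.5; d_5 = 5.5; h_5 = 7; cx_6 = 14; cz_6 = 9.5; r_6 = 2; h_6 = 4.5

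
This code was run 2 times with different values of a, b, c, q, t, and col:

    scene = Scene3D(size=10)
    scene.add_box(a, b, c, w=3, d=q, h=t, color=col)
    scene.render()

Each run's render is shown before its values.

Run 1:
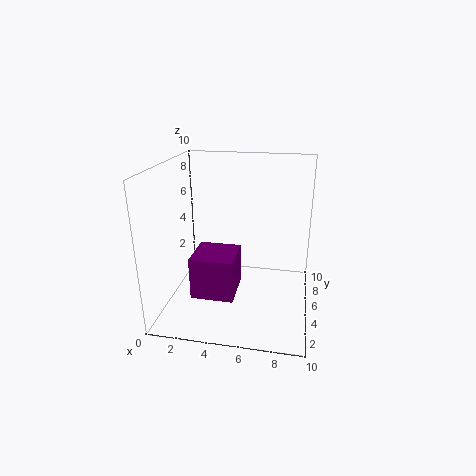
a = 2; b = 3; c = 1; q = 3; t = 3; col = 'purple'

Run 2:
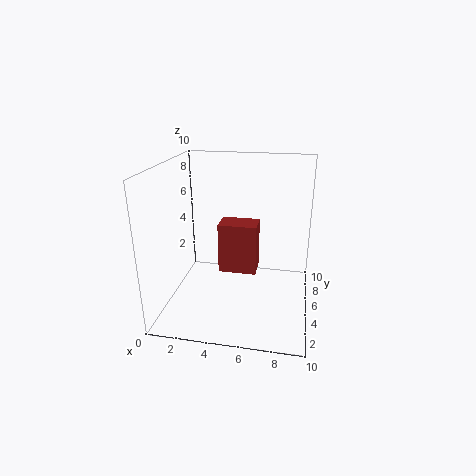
a = 3; b = 7; c = 1; q = 2; t = 4; col = 'brown'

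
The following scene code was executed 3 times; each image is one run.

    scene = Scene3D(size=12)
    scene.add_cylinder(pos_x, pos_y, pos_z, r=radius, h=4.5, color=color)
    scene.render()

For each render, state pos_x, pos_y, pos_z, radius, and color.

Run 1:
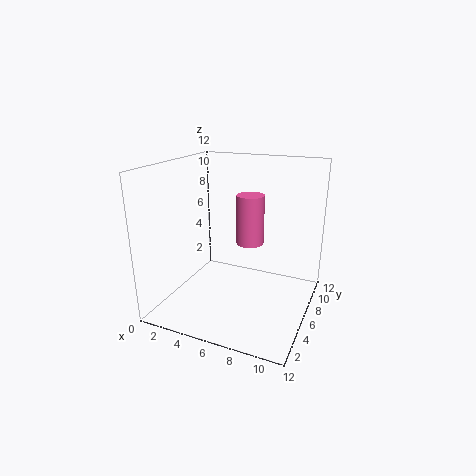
pos_x = 6; pos_y = 8.75; pos_z = 4.5; radius = 1.25; color = 'hotpink'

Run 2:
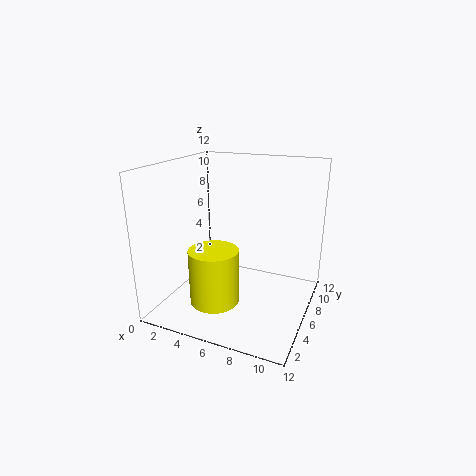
pos_x = 5; pos_y = 3.5; pos_z = 1.25; radius = 2; color = 'yellow'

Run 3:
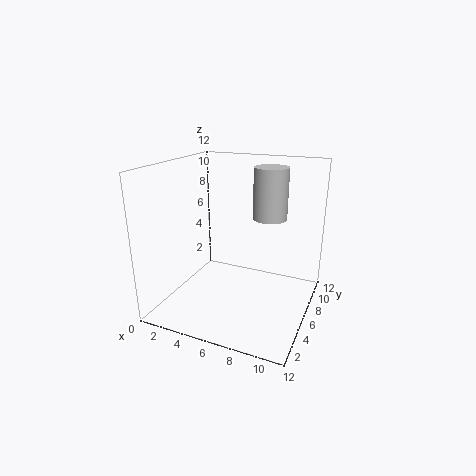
pos_x = 7.75; pos_y = 9; pos_z = 7; radius = 1.5; color = 'lightgray'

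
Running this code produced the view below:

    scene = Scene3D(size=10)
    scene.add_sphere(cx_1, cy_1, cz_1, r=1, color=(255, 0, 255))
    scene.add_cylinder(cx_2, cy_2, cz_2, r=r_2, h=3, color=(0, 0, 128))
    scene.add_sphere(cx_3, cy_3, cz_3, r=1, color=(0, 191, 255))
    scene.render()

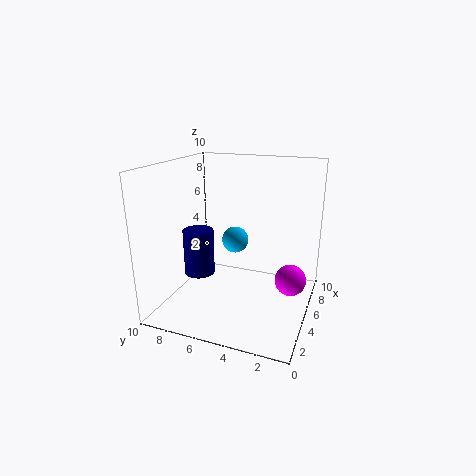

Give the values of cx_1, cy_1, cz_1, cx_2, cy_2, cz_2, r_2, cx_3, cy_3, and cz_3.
cx_1 = 4, cy_1 = 1, cz_1 = 3, cx_2 = 3, cy_2 = 7, cz_2 = 3, r_2 = 1, cx_3 = 7, cy_3 = 6, cz_3 = 4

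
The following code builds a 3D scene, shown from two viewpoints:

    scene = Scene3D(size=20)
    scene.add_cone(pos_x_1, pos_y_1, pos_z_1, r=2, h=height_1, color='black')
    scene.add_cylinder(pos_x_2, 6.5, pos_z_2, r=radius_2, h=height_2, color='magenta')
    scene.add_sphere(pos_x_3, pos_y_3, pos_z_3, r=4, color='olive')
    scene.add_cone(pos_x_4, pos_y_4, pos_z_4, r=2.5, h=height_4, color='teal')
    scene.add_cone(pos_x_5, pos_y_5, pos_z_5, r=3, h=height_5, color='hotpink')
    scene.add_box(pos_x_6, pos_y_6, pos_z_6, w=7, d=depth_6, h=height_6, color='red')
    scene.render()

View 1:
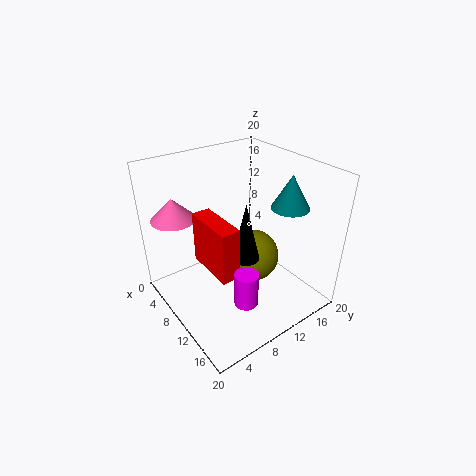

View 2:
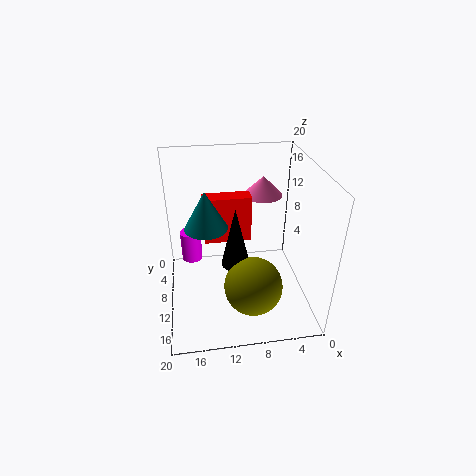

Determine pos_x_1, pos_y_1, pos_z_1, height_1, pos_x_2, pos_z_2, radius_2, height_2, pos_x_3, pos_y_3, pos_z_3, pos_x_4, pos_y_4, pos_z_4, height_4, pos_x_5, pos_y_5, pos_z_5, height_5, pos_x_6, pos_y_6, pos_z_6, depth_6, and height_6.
pos_x_1 = 10.5
pos_y_1 = 11
pos_z_1 = 6.5
height_1 = 8.5
pos_x_2 = 16.5
pos_z_2 = 5
radius_2 = 1.5
height_2 = 4.5
pos_x_3 = 8.5
pos_y_3 = 14
pos_z_3 = 4.5
pos_x_4 = 14.5
pos_y_4 = 15
pos_z_4 = 15
height_4 = 4.5
pos_x_5 = 5
pos_y_5 = 3
pos_z_5 = 13
height_5 = 3
pos_x_6 = 7.5
pos_y_6 = 4.5
pos_z_6 = 7.5
depth_6 = 2.5
height_6 = 7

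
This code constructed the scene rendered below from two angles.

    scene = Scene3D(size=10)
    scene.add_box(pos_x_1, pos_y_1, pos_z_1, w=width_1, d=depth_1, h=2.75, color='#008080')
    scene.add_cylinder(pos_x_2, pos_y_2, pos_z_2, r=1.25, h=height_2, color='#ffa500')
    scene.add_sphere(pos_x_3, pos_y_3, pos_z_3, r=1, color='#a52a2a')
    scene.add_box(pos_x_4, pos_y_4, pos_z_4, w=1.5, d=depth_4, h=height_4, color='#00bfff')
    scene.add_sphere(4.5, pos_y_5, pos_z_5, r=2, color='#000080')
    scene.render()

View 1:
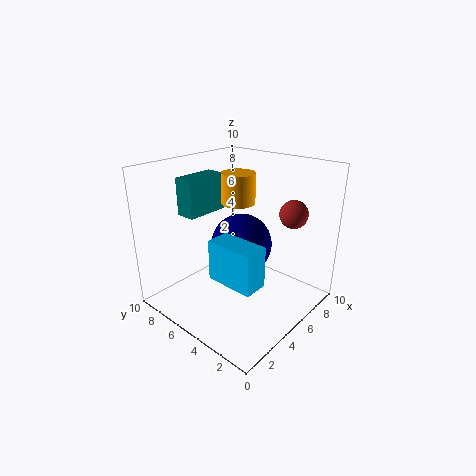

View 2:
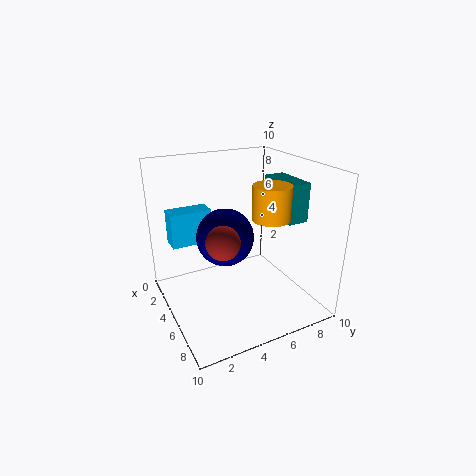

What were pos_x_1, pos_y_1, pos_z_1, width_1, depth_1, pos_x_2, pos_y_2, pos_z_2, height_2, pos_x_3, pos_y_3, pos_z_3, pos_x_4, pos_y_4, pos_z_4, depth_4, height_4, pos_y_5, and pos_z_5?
pos_x_1 = 3.5; pos_y_1 = 8; pos_z_1 = 6; width_1 = 3.25; depth_1 = 1.5; pos_x_2 = 6.75; pos_y_2 = 6.5; pos_z_2 = 6.75; height_2 = 2.25; pos_x_3 = 8; pos_y_3 = 2.5; pos_z_3 = 6.5; pos_x_4 = 1.25; pos_y_4 = 1; pos_z_4 = 4; depth_4 = 3; height_4 = 2.5; pos_y_5 = 4.25; pos_z_5 = 5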